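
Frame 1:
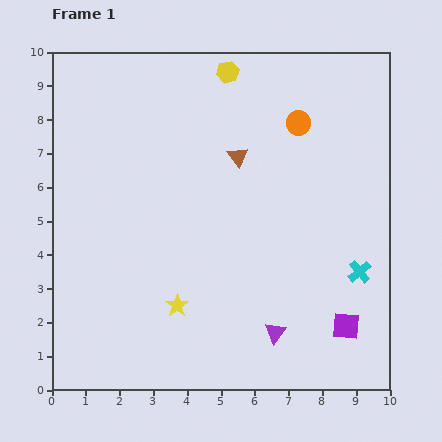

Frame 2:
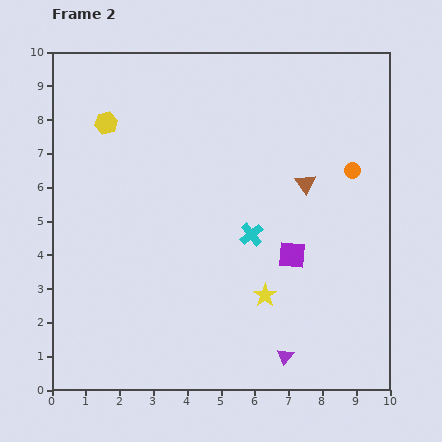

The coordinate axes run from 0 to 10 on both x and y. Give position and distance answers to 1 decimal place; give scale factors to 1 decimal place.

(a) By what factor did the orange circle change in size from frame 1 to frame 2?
0.6×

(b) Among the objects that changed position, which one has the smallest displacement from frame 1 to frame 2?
the purple triangle

(moved 0.8)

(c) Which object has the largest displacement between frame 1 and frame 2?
the yellow hexagon

(moved 3.9; next 3.4)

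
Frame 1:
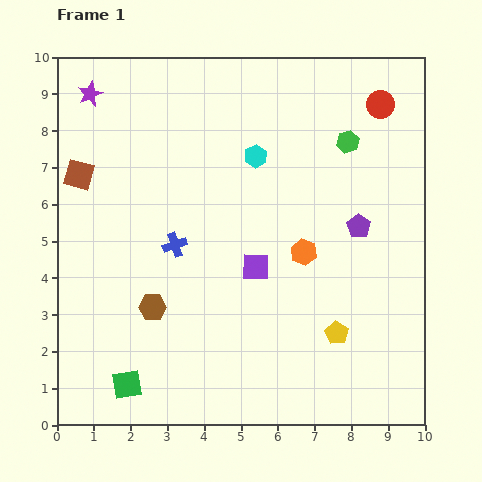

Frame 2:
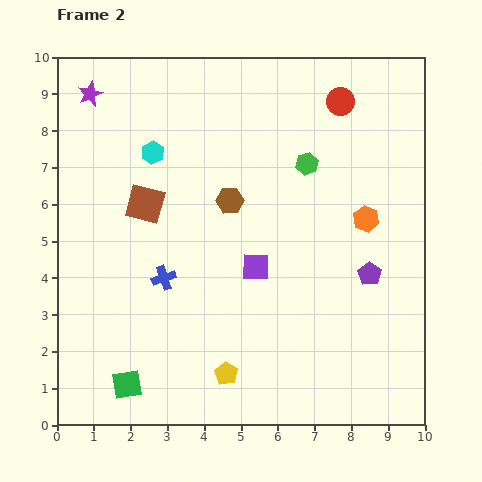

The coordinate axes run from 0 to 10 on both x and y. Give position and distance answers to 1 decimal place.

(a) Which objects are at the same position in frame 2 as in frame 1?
the green square, the purple square, the purple star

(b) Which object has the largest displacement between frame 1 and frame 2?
the brown hexagon

(moved 3.6; next 3.2)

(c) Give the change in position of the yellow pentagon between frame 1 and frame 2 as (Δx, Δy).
(-3.0, -1.1)

The yellow pentagon was at (7.6, 2.5) in frame 1 and (4.6, 1.4) in frame 2.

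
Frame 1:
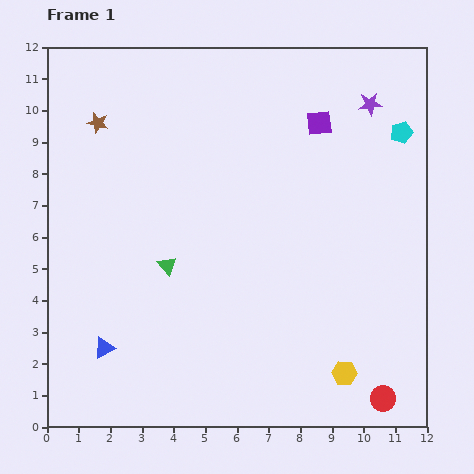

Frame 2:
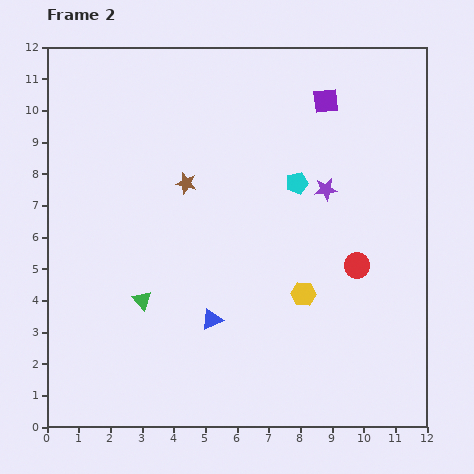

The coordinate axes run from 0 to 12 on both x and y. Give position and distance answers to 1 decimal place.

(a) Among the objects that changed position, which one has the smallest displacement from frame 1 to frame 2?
the purple square

(moved 0.7)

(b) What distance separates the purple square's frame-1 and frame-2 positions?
0.7

The purple square moved from (8.6, 9.6) to (8.8, 10.3), a distance of √(0.2² + 0.7²) ≈ 0.7.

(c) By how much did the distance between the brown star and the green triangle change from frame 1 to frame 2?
-1.0

Distance in frame 1: 5.0. Distance in frame 2: 4.0.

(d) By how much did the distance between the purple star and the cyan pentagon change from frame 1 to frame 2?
-0.4

Distance in frame 1: 1.3. Distance in frame 2: 0.9.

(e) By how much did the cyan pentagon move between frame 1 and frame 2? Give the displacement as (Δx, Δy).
(-3.3, -1.6)

The cyan pentagon was at (11.2, 9.3) in frame 1 and (7.9, 7.7) in frame 2.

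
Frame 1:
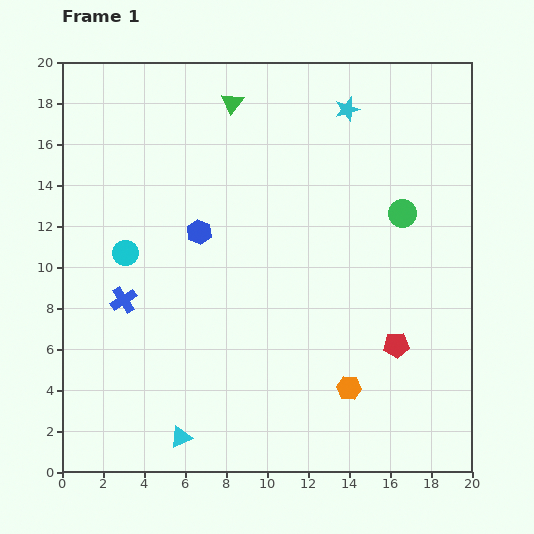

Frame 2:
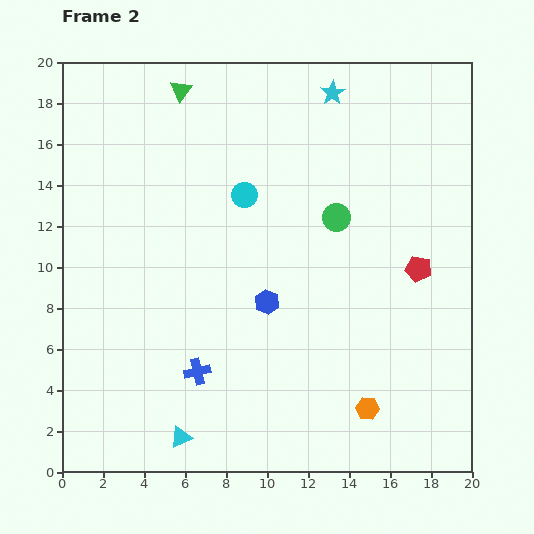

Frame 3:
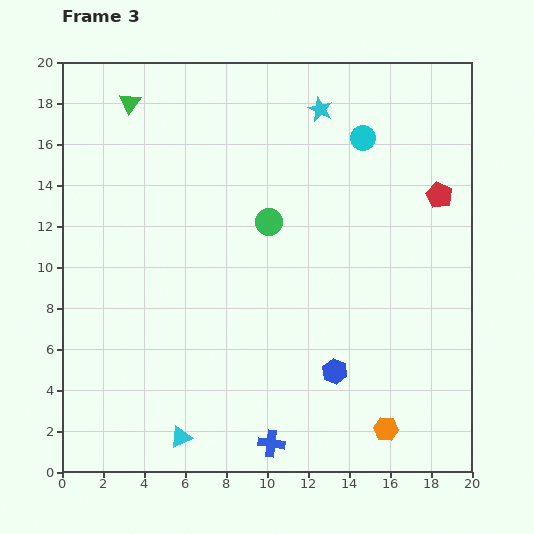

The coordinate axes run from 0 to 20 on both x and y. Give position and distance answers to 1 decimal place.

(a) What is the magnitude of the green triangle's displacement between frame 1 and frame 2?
2.6

The green triangle moved from (8.3, 18.0) to (5.8, 18.6), a distance of √(2.5² + 0.6²) ≈ 2.6.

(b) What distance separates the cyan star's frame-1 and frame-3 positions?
1.3

The cyan star moved from (13.9, 17.7) to (12.6, 17.7), a distance of √(1.3² + 0.0²) ≈ 1.3.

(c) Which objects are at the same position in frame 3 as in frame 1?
the cyan triangle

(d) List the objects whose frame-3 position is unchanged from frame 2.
the cyan triangle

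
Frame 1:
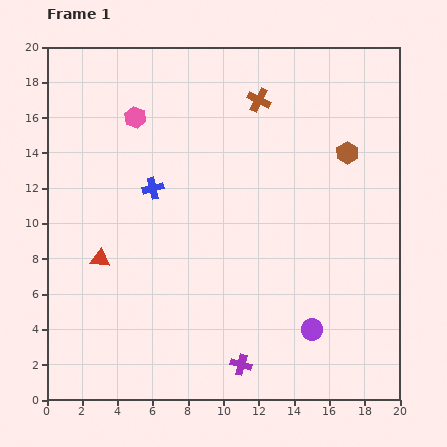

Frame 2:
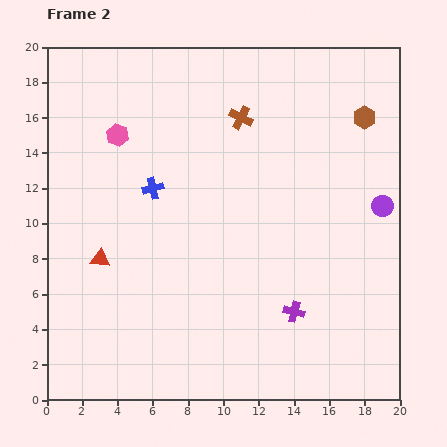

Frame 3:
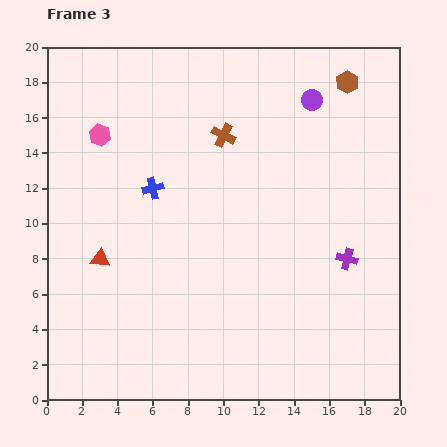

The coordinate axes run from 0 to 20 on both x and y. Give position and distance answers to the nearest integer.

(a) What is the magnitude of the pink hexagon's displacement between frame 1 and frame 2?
1

The pink hexagon moved from (5, 16) to (4, 15), a distance of √(1² + 1²) ≈ 1.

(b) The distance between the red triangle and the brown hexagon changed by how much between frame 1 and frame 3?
+2

Distance in frame 1: 15. Distance in frame 3: 17.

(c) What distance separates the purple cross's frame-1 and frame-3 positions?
8

The purple cross moved from (11, 2) to (17, 8), a distance of √(6² + 6²) ≈ 8.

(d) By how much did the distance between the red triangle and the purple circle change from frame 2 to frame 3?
-1

Distance in frame 2: 16. Distance in frame 3: 15.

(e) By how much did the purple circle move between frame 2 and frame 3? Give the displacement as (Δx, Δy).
(-4, 6)

The purple circle was at (19, 11) in frame 2 and (15, 17) in frame 3.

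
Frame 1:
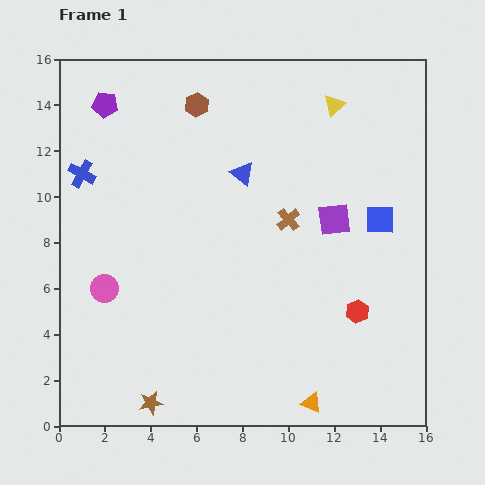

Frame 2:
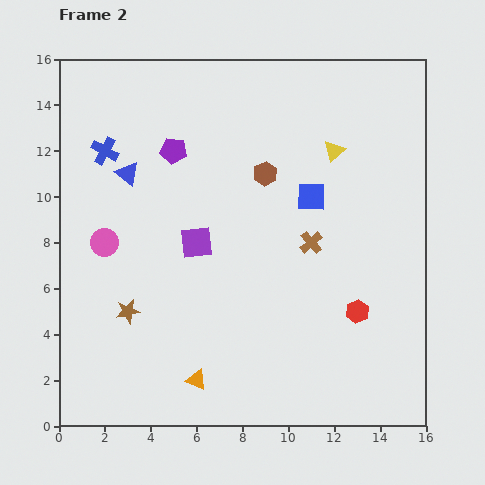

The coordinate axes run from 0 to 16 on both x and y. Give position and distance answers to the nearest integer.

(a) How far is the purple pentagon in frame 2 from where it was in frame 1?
4

The purple pentagon moved from (2, 14) to (5, 12), a distance of √(3² + 2²) ≈ 4.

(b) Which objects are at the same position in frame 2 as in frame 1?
the red hexagon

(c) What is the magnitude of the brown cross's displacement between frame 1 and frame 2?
1

The brown cross moved from (10, 9) to (11, 8), a distance of √(1² + 1²) ≈ 1.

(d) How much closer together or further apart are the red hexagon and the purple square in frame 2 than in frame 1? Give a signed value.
+4

Distance in frame 1: 4. Distance in frame 2: 8.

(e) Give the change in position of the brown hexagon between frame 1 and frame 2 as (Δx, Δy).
(3, -3)

The brown hexagon was at (6, 14) in frame 1 and (9, 11) in frame 2.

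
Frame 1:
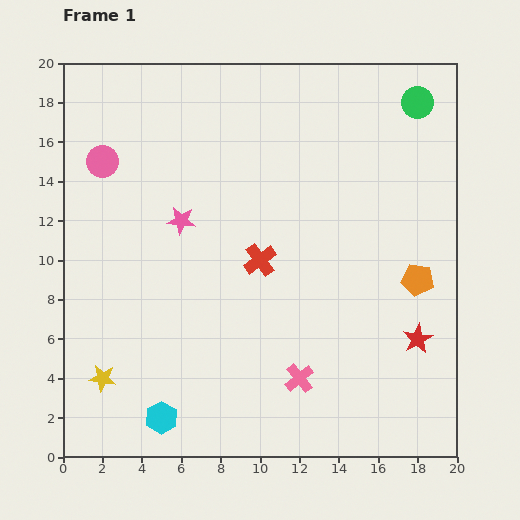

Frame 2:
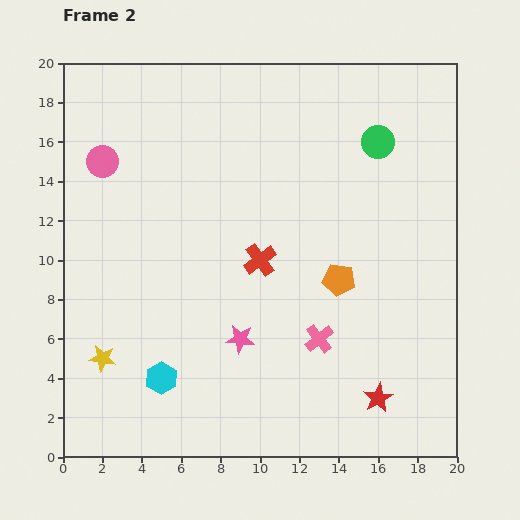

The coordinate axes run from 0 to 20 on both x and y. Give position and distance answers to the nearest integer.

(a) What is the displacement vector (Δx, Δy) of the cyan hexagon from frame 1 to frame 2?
(0, 2)

The cyan hexagon was at (5, 2) in frame 1 and (5, 4) in frame 2.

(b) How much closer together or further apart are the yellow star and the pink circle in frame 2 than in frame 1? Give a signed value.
-1

Distance in frame 1: 11. Distance in frame 2: 10.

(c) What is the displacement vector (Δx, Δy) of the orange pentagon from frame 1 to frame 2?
(-4, 0)

The orange pentagon was at (18, 9) in frame 1 and (14, 9) in frame 2.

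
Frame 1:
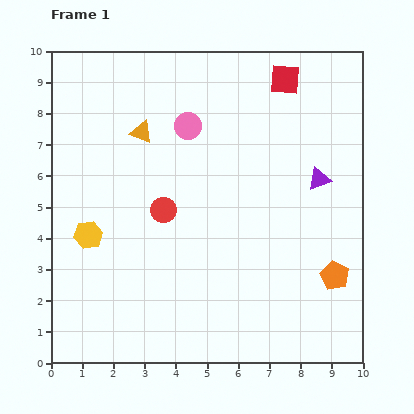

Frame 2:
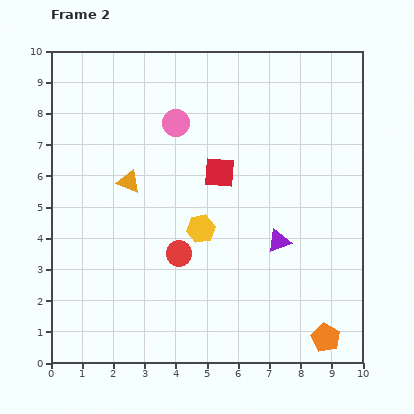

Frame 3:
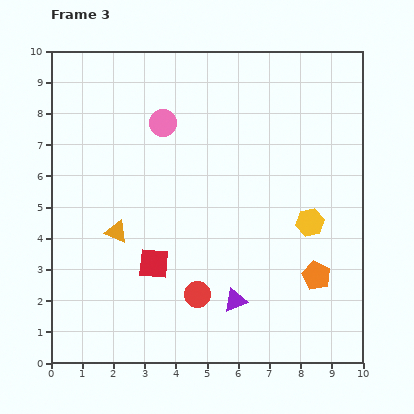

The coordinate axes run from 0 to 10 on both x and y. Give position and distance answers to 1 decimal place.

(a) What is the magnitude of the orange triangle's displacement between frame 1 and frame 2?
1.6

The orange triangle moved from (2.9, 7.4) to (2.5, 5.8), a distance of √(0.4² + 1.6²) ≈ 1.6.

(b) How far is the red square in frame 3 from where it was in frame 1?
7.2

The red square moved from (7.5, 9.1) to (3.3, 3.2), a distance of √(4.2² + 5.9²) ≈ 7.2.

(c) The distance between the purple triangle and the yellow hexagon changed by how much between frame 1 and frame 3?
-4.1

Distance in frame 1: 7.6. Distance in frame 3: 3.5.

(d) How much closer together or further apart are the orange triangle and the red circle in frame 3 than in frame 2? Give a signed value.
+0.5

Distance in frame 2: 2.8. Distance in frame 3: 3.3.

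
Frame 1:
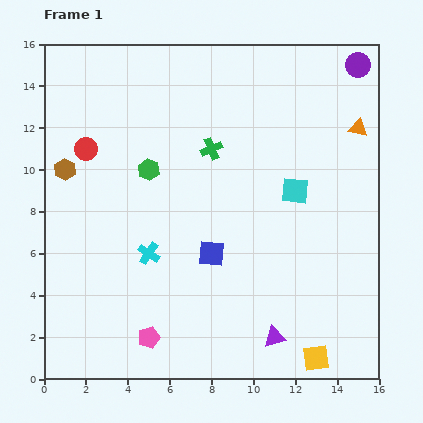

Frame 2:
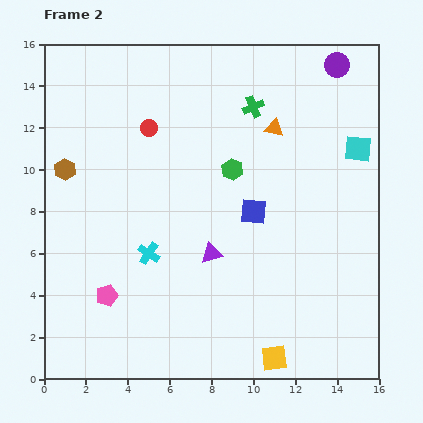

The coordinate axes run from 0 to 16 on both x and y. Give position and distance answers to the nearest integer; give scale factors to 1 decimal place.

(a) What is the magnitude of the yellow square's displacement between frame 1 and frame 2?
2

The yellow square moved from (13, 1) to (11, 1), a distance of √(2² + 0²) ≈ 2.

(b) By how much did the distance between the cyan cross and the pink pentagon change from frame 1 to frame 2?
-1

Distance in frame 1: 4. Distance in frame 2: 3.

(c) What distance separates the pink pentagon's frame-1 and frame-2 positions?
3

The pink pentagon moved from (5, 2) to (3, 4), a distance of √(2² + 2²) ≈ 3.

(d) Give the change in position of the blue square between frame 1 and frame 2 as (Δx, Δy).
(2, 2)

The blue square was at (8, 6) in frame 1 and (10, 8) in frame 2.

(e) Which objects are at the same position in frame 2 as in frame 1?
the cyan cross, the brown hexagon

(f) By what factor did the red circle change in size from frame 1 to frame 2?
0.7×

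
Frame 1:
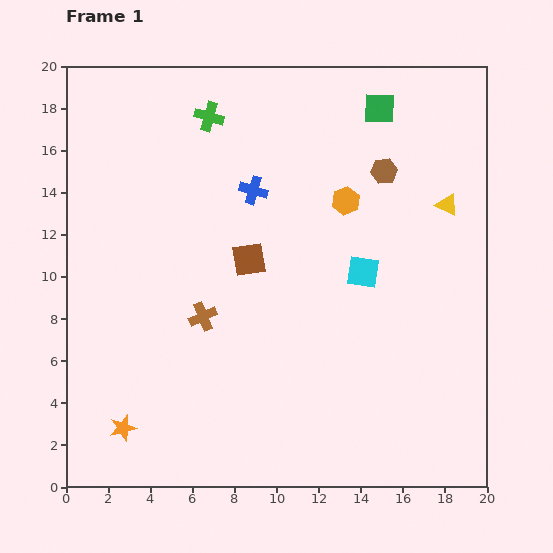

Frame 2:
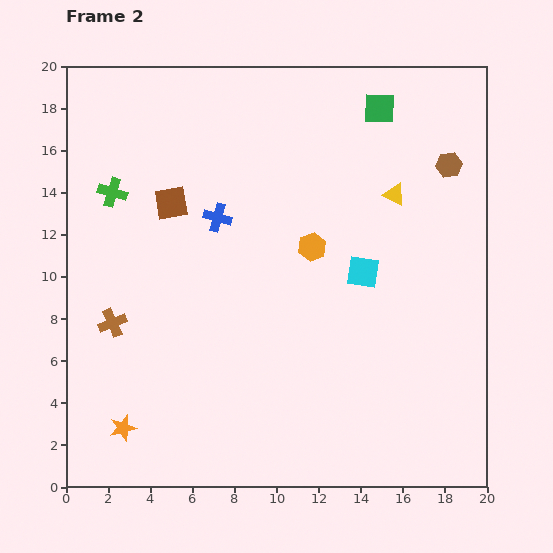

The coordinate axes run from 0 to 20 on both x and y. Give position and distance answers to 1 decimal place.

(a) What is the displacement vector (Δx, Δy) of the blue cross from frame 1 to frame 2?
(-1.7, -1.3)

The blue cross was at (8.9, 14.1) in frame 1 and (7.2, 12.8) in frame 2.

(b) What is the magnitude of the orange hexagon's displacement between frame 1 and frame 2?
2.7

The orange hexagon moved from (13.3, 13.6) to (11.7, 11.4), a distance of √(1.6² + 2.2²) ≈ 2.7.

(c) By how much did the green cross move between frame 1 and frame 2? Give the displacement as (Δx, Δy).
(-4.6, -3.6)

The green cross was at (6.8, 17.6) in frame 1 and (2.2, 14.0) in frame 2.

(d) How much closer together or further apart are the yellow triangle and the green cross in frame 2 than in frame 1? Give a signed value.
+1.3

Distance in frame 1: 12.1. Distance in frame 2: 13.4.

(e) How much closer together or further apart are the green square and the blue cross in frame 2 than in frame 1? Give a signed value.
+2.1

Distance in frame 1: 7.2. Distance in frame 2: 9.3.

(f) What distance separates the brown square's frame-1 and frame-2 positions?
4.6

The brown square moved from (8.7, 10.8) to (5.0, 13.5), a distance of √(3.7² + 2.7²) ≈ 4.6.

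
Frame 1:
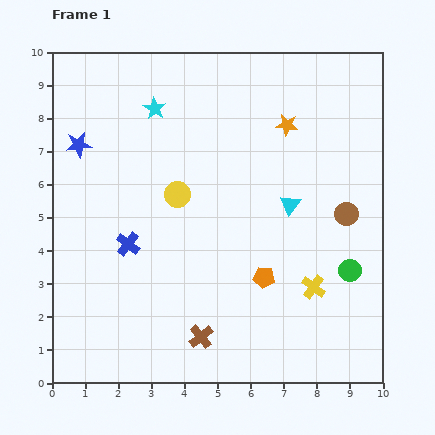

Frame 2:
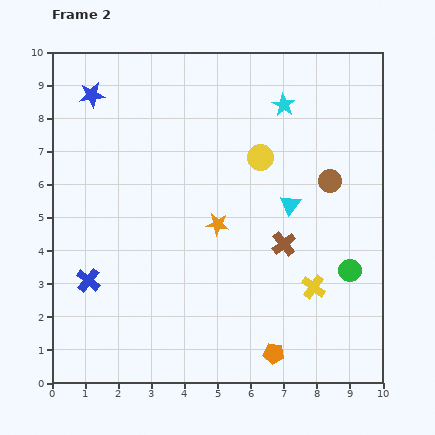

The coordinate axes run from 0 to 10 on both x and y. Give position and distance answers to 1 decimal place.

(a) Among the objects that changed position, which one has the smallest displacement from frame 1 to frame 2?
the brown circle

(moved 1.1)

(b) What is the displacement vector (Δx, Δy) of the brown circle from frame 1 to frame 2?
(-0.5, 1.0)

The brown circle was at (8.9, 5.1) in frame 1 and (8.4, 6.1) in frame 2.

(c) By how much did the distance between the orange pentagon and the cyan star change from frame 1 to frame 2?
+1.4

Distance in frame 1: 6.1. Distance in frame 2: 7.5.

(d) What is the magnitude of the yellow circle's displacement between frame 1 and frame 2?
2.7

The yellow circle moved from (3.8, 5.7) to (6.3, 6.8), a distance of √(2.5² + 1.1²) ≈ 2.7.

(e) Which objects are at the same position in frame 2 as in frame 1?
the yellow cross, the cyan triangle, the green circle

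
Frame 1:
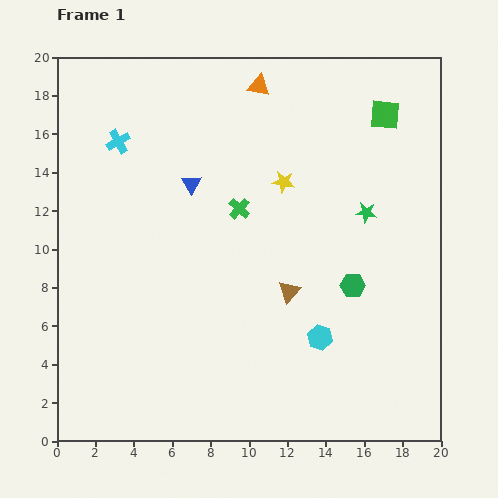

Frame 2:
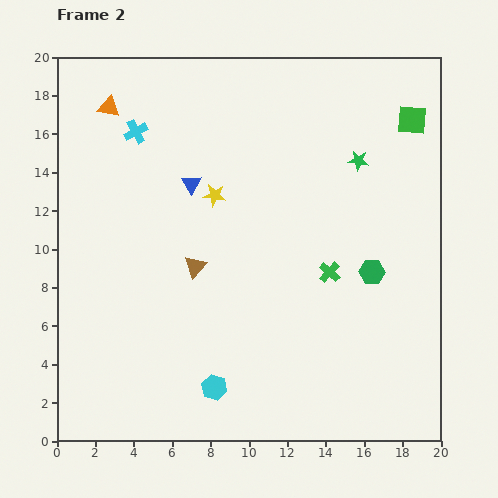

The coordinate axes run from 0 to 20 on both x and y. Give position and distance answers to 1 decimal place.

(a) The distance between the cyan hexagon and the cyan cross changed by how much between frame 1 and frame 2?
-0.7

Distance in frame 1: 14.6. Distance in frame 2: 13.9.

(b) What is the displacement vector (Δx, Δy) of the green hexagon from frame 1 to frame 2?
(1.0, 0.7)

The green hexagon was at (15.4, 8.1) in frame 1 and (16.4, 8.8) in frame 2.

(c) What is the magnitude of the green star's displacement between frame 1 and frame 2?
2.7

The green star moved from (16.1, 11.9) to (15.7, 14.6), a distance of √(0.4² + 2.7²) ≈ 2.7.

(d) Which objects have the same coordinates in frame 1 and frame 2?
the blue triangle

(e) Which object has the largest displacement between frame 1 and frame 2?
the orange triangle

(moved 7.9; next 6.1)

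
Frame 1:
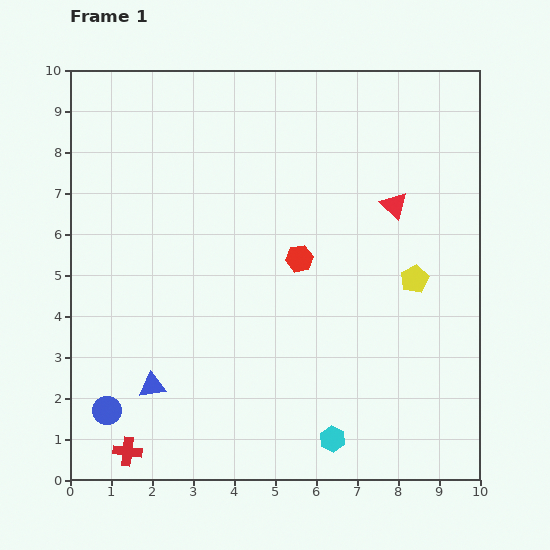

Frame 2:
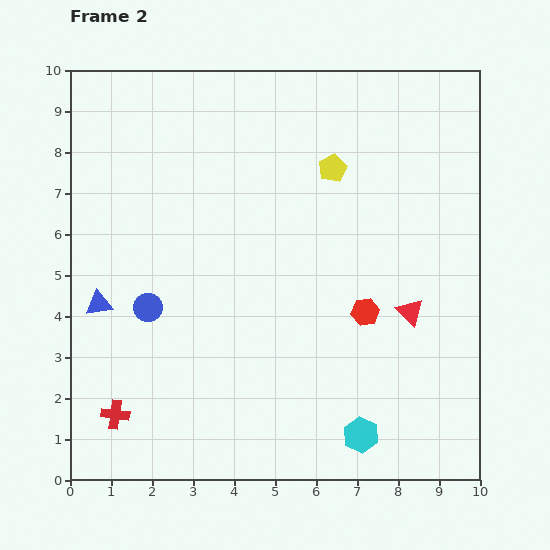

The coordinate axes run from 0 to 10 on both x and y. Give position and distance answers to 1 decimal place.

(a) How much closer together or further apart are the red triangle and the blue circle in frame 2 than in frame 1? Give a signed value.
-2.2

Distance in frame 1: 8.6. Distance in frame 2: 6.4.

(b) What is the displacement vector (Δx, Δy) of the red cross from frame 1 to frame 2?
(-0.3, 0.9)

The red cross was at (1.4, 0.7) in frame 1 and (1.1, 1.6) in frame 2.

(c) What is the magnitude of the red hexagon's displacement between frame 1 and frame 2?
2.1

The red hexagon moved from (5.6, 5.4) to (7.2, 4.1), a distance of √(1.6² + 1.3²) ≈ 2.1.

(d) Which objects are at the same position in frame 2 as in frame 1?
none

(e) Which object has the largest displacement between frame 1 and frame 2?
the yellow pentagon

(moved 3.4; next 2.7)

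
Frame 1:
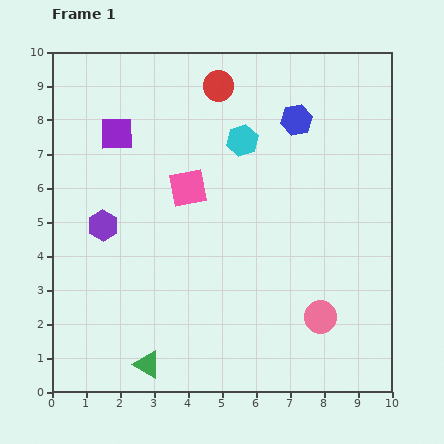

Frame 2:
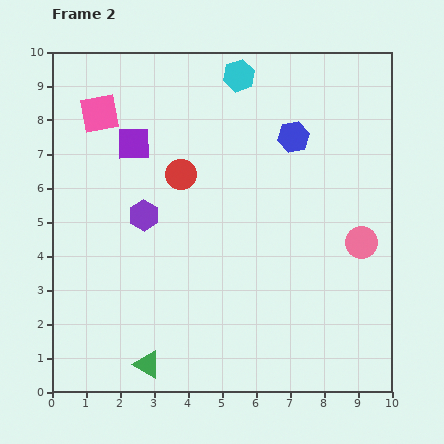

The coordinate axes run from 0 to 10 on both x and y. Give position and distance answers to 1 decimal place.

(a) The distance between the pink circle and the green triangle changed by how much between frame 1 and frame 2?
+2.0

Distance in frame 1: 5.3. Distance in frame 2: 7.3.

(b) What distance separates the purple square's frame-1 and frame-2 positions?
0.6

The purple square moved from (1.9, 7.6) to (2.4, 7.3), a distance of √(0.5² + 0.3²) ≈ 0.6.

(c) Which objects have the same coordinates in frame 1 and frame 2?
the green triangle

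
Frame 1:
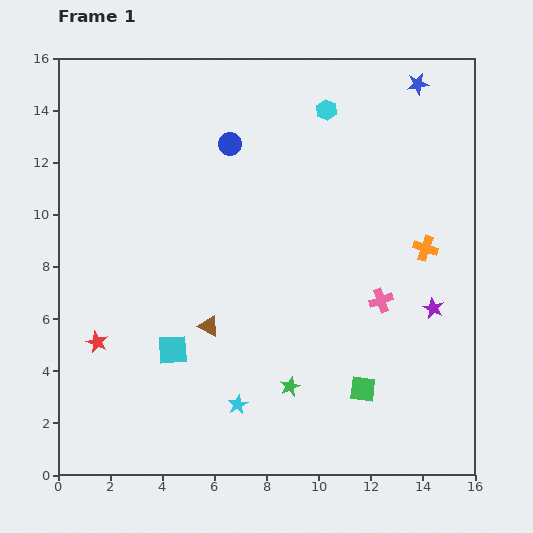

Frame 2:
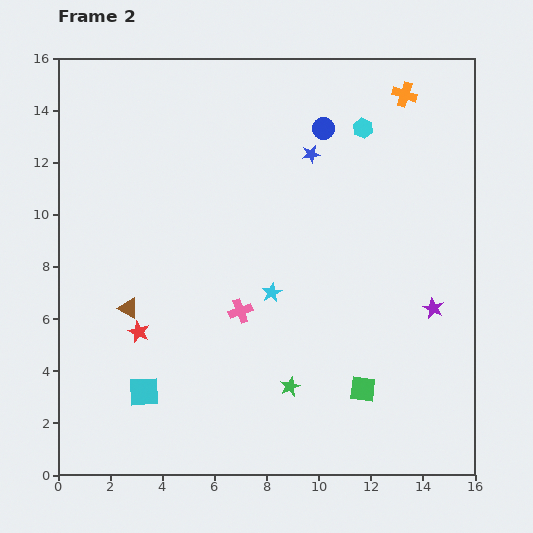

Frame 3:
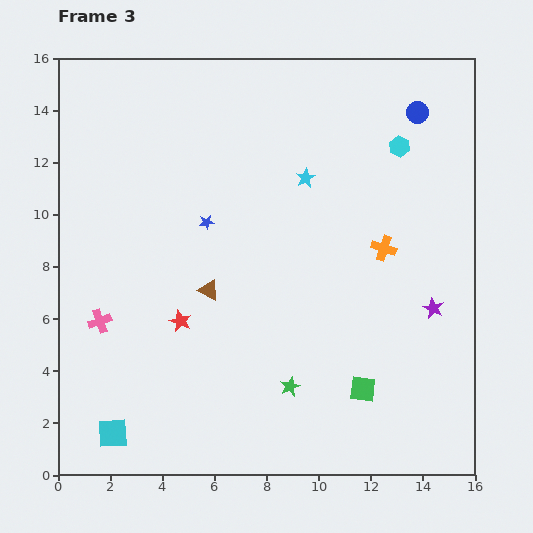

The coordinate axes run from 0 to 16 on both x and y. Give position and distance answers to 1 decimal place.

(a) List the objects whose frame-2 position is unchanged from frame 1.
the green star, the green square, the purple star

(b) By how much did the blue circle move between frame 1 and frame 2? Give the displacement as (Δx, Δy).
(3.6, 0.6)

The blue circle was at (6.6, 12.7) in frame 1 and (10.2, 13.3) in frame 2.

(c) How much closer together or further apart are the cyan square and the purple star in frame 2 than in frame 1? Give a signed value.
+1.5

Distance in frame 1: 10.1. Distance in frame 2: 11.6.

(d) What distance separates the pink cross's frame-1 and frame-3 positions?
10.8

The pink cross moved from (12.4, 6.7) to (1.6, 5.9), a distance of √(10.8² + 0.8²) ≈ 10.8.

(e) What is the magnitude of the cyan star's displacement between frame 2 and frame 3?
4.6

The cyan star moved from (8.2, 7.0) to (9.5, 11.4), a distance of √(1.3² + 4.4²) ≈ 4.6.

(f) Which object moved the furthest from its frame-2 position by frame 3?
the orange cross

(moved 6.0; next 5.4)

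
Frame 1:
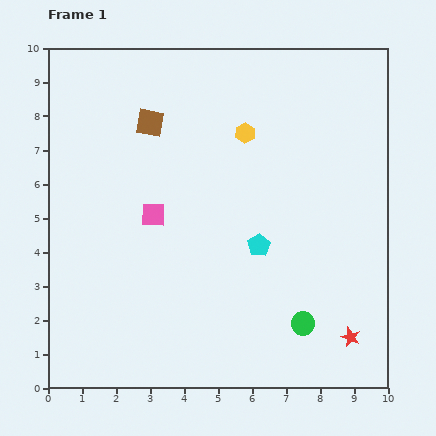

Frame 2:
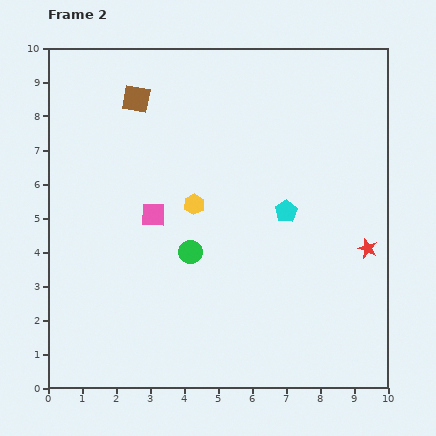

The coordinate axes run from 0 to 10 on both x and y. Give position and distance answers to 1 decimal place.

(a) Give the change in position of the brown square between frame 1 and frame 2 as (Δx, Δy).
(-0.4, 0.7)

The brown square was at (3.0, 7.8) in frame 1 and (2.6, 8.5) in frame 2.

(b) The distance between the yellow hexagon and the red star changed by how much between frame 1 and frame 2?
-1.5

Distance in frame 1: 6.8. Distance in frame 2: 5.3.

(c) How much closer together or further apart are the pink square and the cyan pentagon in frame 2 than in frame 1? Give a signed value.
+0.7

Distance in frame 1: 3.2. Distance in frame 2: 3.9.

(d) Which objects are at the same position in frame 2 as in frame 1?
the pink square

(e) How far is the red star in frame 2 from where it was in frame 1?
2.6

The red star moved from (8.9, 1.5) to (9.4, 4.1), a distance of √(0.5² + 2.6²) ≈ 2.6.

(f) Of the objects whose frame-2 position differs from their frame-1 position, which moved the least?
the brown square

(moved 0.8)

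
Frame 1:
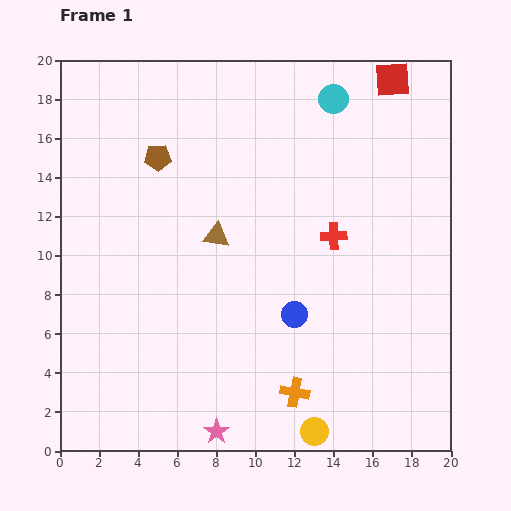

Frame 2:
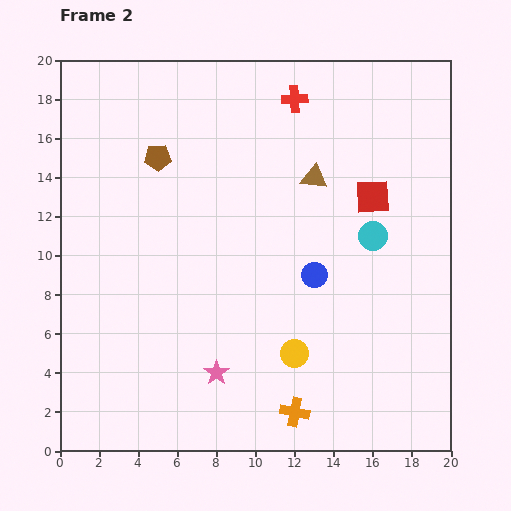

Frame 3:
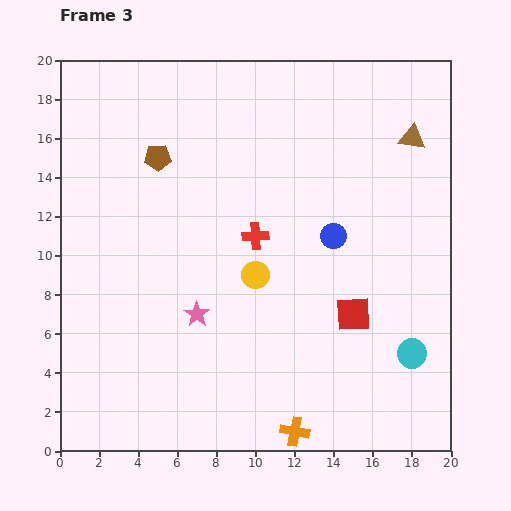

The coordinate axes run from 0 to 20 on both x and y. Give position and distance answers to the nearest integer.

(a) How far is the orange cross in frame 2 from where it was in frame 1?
1

The orange cross moved from (12, 3) to (12, 2), a distance of √(0² + 1²) ≈ 1.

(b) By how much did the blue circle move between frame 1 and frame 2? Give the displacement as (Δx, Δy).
(1, 2)

The blue circle was at (12, 7) in frame 1 and (13, 9) in frame 2.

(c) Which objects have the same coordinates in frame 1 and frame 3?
the brown pentagon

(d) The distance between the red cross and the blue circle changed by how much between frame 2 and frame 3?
-5

Distance in frame 2: 9. Distance in frame 3: 4.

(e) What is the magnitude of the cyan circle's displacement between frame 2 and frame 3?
6

The cyan circle moved from (16, 11) to (18, 5), a distance of √(2² + 6²) ≈ 6.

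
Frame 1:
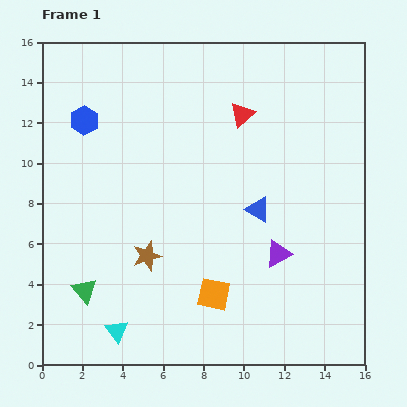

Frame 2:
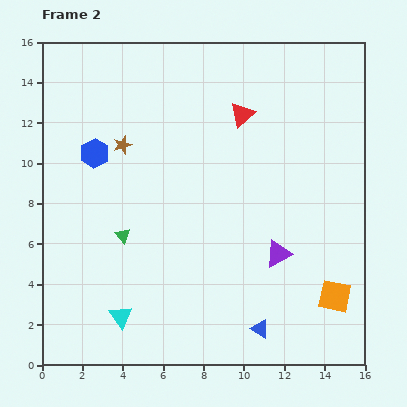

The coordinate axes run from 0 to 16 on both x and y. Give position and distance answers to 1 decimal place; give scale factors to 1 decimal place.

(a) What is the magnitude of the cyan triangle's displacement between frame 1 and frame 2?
0.7

The cyan triangle moved from (3.7, 1.7) to (3.9, 2.4), a distance of √(0.2² + 0.7²) ≈ 0.7.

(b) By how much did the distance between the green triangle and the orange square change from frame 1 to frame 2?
+4.5

Distance in frame 1: 6.4. Distance in frame 2: 10.9.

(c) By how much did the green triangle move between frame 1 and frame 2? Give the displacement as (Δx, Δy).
(1.9, 2.7)

The green triangle was at (2.1, 3.7) in frame 1 and (4.0, 6.4) in frame 2.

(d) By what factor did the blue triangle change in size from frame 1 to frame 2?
0.7×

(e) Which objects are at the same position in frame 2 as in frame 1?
the purple triangle, the red triangle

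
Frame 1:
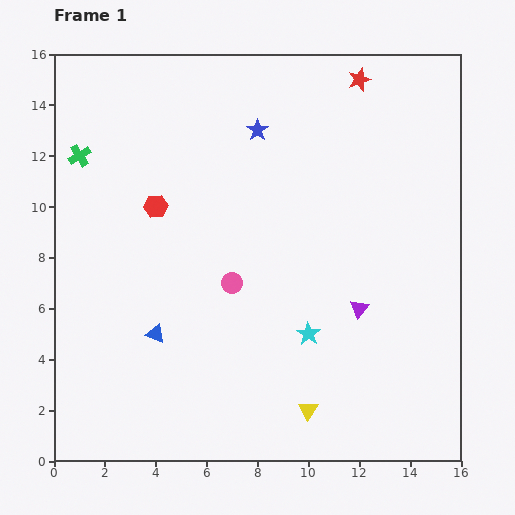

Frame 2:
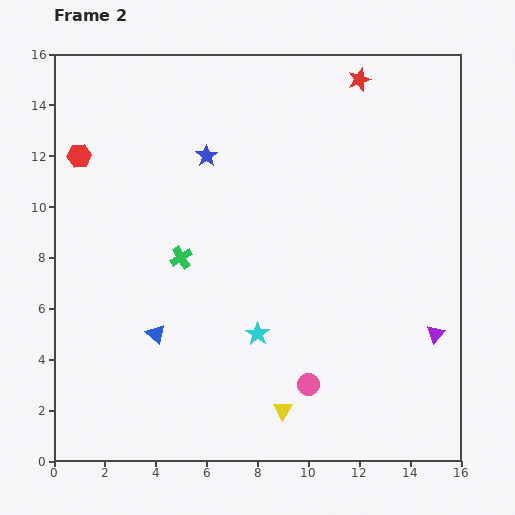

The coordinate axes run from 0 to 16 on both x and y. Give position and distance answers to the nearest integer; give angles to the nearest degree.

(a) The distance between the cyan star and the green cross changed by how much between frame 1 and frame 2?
-7

Distance in frame 1: 11. Distance in frame 2: 4.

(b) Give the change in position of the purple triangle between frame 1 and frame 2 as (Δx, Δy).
(3, -1)

The purple triangle was at (12, 6) in frame 1 and (15, 5) in frame 2.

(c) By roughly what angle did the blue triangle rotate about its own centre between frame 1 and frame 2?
21° clockwise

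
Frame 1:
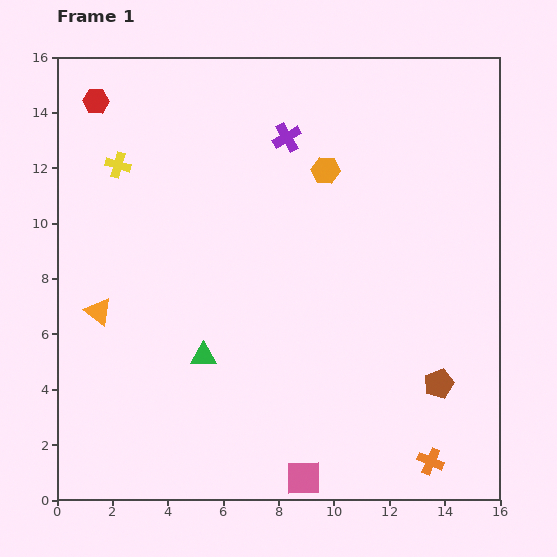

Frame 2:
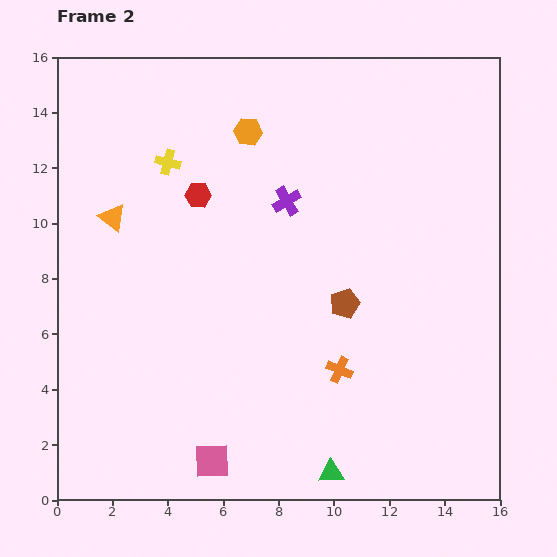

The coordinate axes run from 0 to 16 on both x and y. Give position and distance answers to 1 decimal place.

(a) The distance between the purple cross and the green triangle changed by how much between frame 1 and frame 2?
+1.4

Distance in frame 1: 8.5. Distance in frame 2: 9.9.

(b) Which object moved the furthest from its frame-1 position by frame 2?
the green triangle

(moved 6.2; next 5.0)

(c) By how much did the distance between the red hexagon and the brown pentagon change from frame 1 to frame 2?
-9.5

Distance in frame 1: 16.1. Distance in frame 2: 6.6.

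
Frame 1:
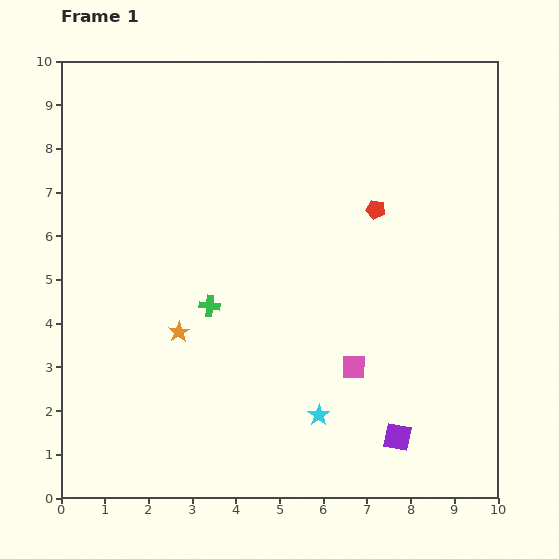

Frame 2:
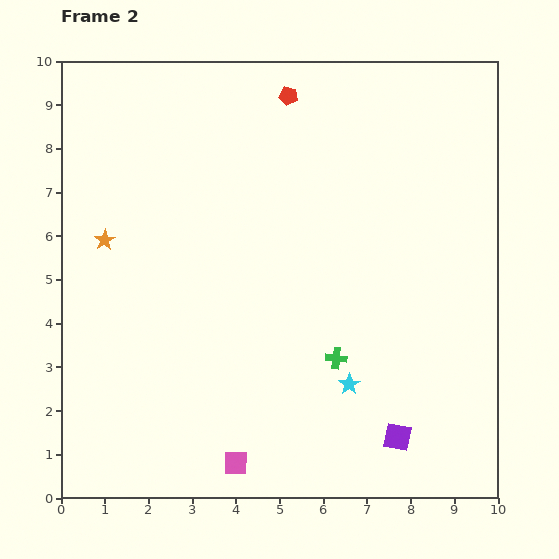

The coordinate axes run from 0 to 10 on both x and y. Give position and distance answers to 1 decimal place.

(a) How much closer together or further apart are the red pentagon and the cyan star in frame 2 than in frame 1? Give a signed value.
+1.8

Distance in frame 1: 4.9. Distance in frame 2: 6.7.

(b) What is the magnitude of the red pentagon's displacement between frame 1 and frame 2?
3.3

The red pentagon moved from (7.2, 6.6) to (5.2, 9.2), a distance of √(2.0² + 2.6²) ≈ 3.3.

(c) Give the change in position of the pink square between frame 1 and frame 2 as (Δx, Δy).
(-2.7, -2.2)

The pink square was at (6.7, 3.0) in frame 1 and (4.0, 0.8) in frame 2.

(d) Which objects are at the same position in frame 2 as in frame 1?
the purple square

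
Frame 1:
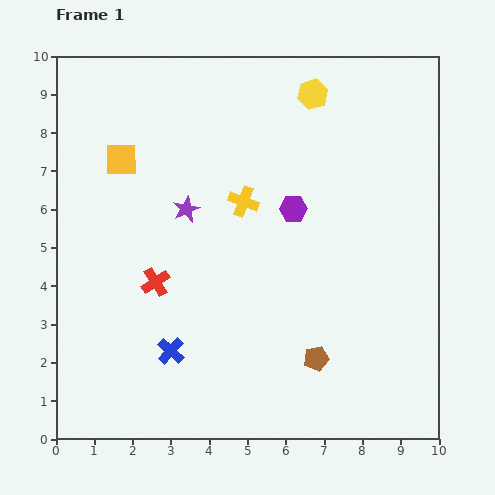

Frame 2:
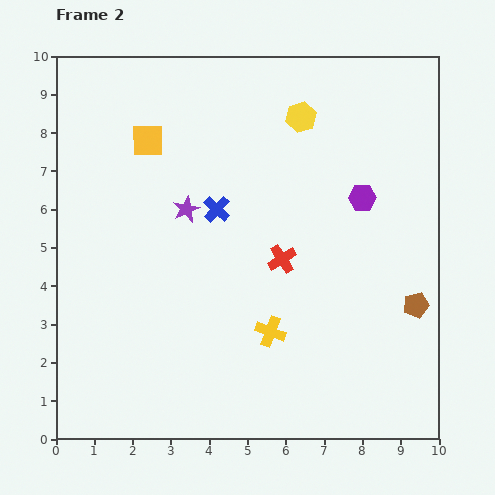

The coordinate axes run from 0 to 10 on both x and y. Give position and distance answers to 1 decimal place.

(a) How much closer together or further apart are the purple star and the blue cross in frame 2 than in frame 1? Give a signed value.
-2.9

Distance in frame 1: 3.7. Distance in frame 2: 0.8.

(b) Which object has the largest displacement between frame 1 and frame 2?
the blue cross

(moved 3.9; next 3.5)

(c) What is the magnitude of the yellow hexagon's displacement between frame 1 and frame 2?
0.7

The yellow hexagon moved from (6.7, 9.0) to (6.4, 8.4), a distance of √(0.3² + 0.6²) ≈ 0.7.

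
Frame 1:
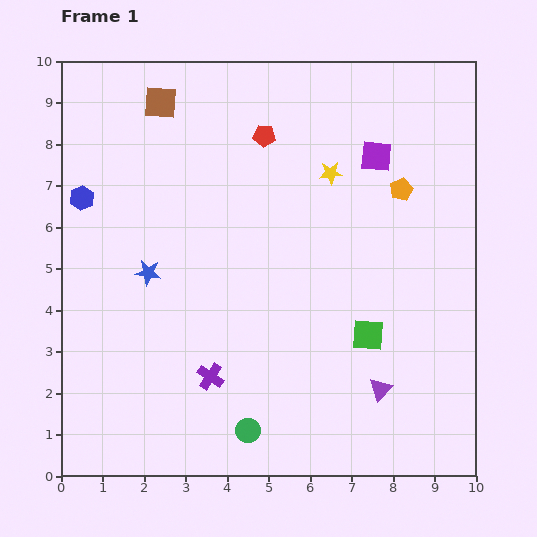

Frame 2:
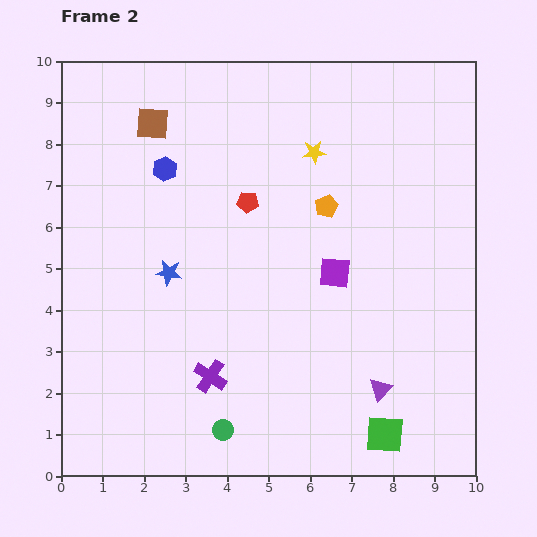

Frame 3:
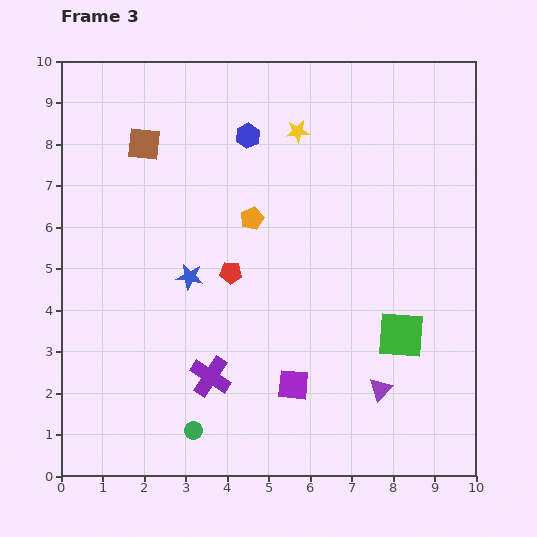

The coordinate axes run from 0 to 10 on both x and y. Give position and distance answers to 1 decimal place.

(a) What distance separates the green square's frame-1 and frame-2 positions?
2.4

The green square moved from (7.4, 3.4) to (7.8, 1.0), a distance of √(0.4² + 2.4²) ≈ 2.4.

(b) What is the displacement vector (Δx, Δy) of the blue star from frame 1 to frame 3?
(1.0, -0.1)

The blue star was at (2.1, 4.9) in frame 1 and (3.1, 4.8) in frame 3.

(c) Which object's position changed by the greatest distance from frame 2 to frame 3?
the purple square

(moved 2.9; next 2.4)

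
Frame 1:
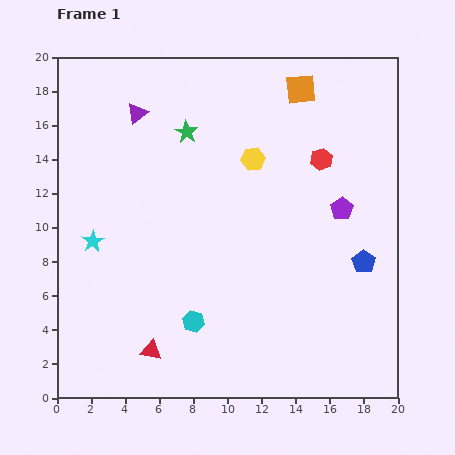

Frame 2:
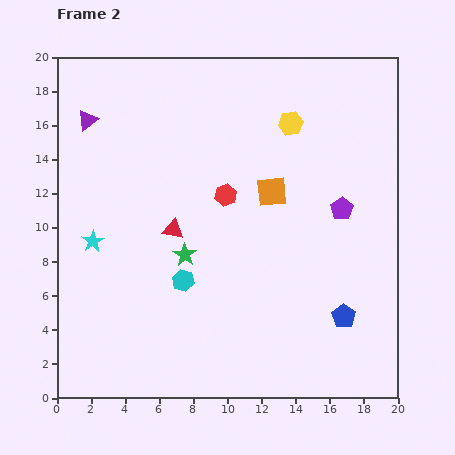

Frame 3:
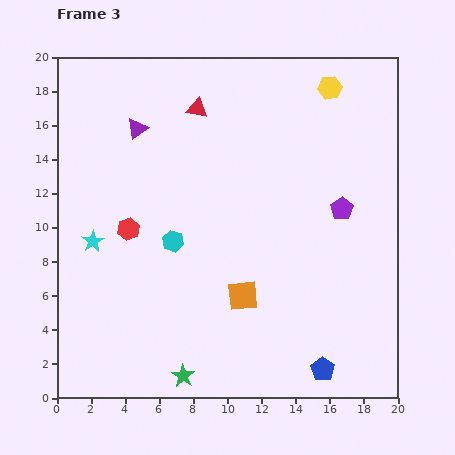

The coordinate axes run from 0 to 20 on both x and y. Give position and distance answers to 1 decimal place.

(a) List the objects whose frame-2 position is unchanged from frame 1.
the cyan star, the purple pentagon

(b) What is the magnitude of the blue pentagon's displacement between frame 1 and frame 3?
6.7

The blue pentagon moved from (18.0, 8.0) to (15.6, 1.7), a distance of √(2.4² + 6.3²) ≈ 6.7.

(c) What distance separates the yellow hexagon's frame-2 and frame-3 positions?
3.1

The yellow hexagon moved from (13.7, 16.1) to (16.0, 18.2), a distance of √(2.3² + 2.1²) ≈ 3.1.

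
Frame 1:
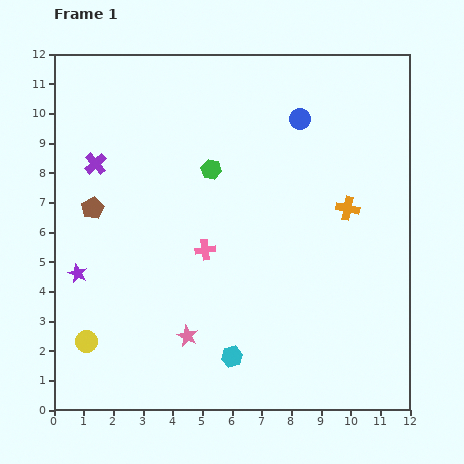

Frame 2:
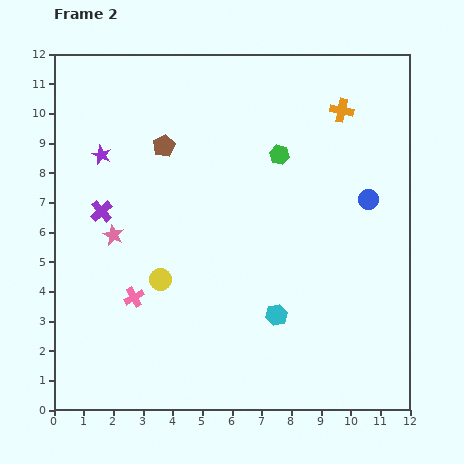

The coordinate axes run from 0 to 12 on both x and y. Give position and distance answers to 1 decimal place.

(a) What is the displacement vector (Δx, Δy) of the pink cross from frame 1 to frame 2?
(-2.4, -1.6)

The pink cross was at (5.1, 5.4) in frame 1 and (2.7, 3.8) in frame 2.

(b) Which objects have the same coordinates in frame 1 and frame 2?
none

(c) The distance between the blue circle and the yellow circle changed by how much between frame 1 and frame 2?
-2.9

Distance in frame 1: 10.4. Distance in frame 2: 7.5.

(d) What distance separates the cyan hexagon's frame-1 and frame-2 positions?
2.1

The cyan hexagon moved from (6.0, 1.8) to (7.5, 3.2), a distance of √(1.5² + 1.4²) ≈ 2.1.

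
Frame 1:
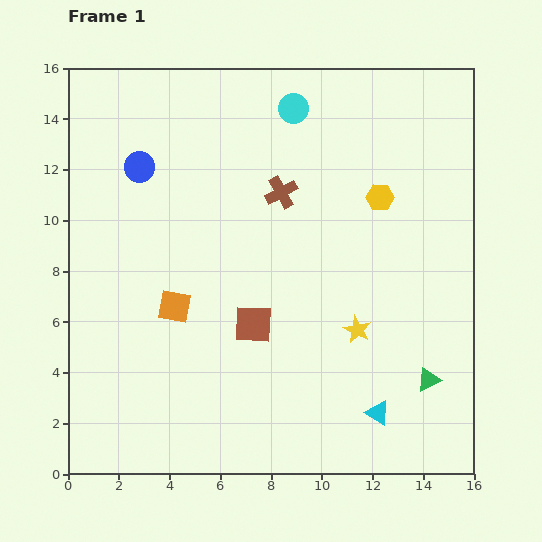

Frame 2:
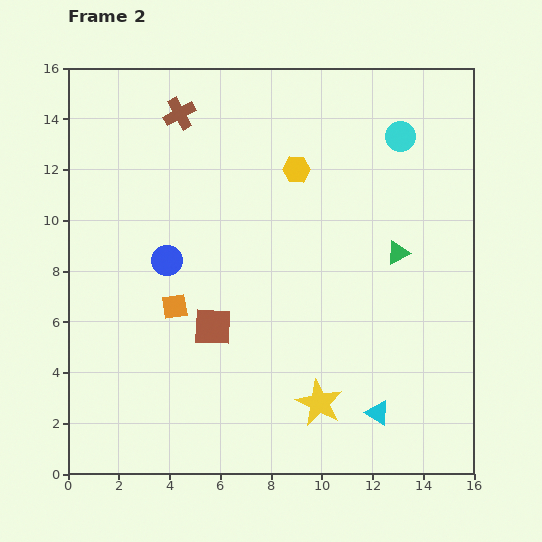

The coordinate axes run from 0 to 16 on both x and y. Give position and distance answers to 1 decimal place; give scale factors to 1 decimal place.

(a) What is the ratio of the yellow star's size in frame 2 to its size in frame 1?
1.7×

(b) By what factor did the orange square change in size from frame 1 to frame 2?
0.8×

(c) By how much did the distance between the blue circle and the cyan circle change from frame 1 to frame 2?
+3.9

Distance in frame 1: 6.5. Distance in frame 2: 10.4.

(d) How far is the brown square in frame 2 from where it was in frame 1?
1.6

The brown square moved from (7.3, 5.9) to (5.7, 5.8), a distance of √(1.6² + 0.1²) ≈ 1.6.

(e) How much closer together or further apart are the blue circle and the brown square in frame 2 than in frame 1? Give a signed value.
-4.5

Distance in frame 1: 7.7. Distance in frame 2: 3.2.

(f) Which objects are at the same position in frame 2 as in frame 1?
the orange square, the cyan triangle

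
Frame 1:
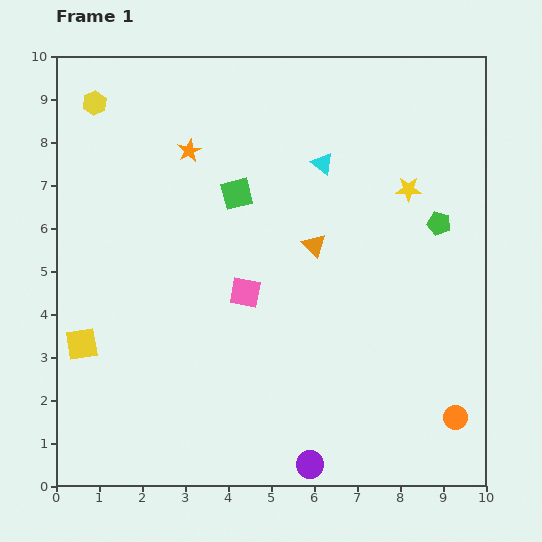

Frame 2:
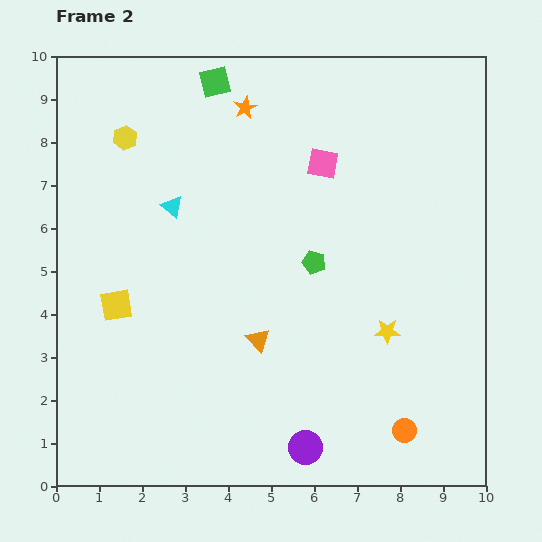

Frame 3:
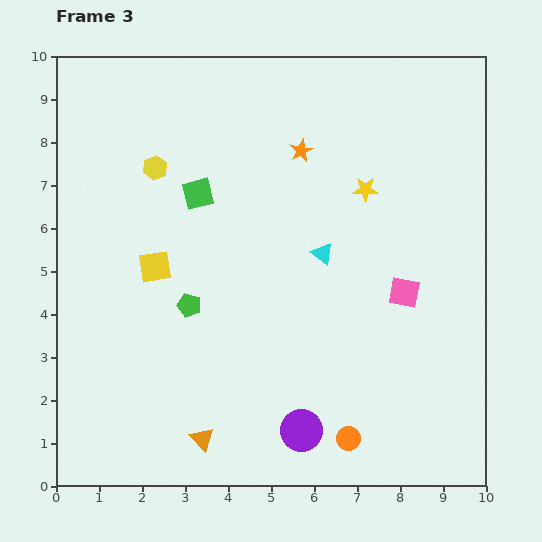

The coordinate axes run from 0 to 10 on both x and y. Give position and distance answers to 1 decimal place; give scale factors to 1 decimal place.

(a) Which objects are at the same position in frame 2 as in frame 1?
none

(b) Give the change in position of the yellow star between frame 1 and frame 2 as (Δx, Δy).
(-0.5, -3.3)

The yellow star was at (8.2, 6.9) in frame 1 and (7.7, 3.6) in frame 2.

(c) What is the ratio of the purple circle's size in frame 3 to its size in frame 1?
1.5×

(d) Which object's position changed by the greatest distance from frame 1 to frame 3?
the green pentagon

(moved 6.1; next 5.2)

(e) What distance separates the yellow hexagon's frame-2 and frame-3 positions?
1.0

The yellow hexagon moved from (1.6, 8.1) to (2.3, 7.4), a distance of √(0.7² + 0.7²) ≈ 1.0.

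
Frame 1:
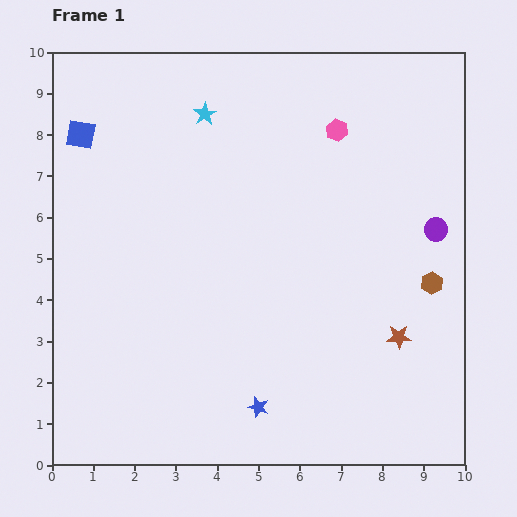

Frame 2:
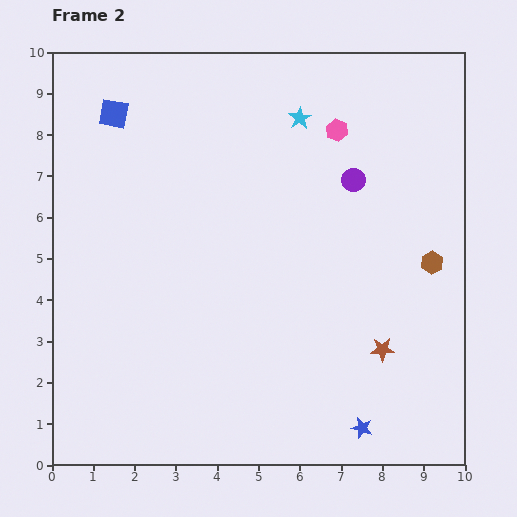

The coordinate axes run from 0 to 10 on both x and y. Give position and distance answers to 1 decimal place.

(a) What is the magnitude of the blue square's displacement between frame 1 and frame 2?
0.9

The blue square moved from (0.7, 8.0) to (1.5, 8.5), a distance of √(0.8² + 0.5²) ≈ 0.9.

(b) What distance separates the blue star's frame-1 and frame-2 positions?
2.5

The blue star moved from (5.0, 1.4) to (7.5, 0.9), a distance of √(2.5² + 0.5²) ≈ 2.5.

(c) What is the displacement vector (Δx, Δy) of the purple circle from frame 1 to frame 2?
(-2.0, 1.2)

The purple circle was at (9.3, 5.7) in frame 1 and (7.3, 6.9) in frame 2.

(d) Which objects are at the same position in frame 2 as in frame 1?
the pink hexagon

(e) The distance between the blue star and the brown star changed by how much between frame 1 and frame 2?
-1.8

Distance in frame 1: 3.8. Distance in frame 2: 2.0.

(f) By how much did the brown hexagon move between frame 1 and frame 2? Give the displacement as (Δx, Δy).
(0.0, 0.5)

The brown hexagon was at (9.2, 4.4) in frame 1 and (9.2, 4.9) in frame 2.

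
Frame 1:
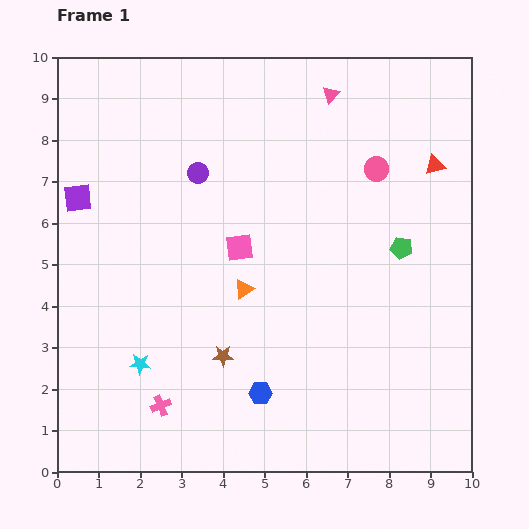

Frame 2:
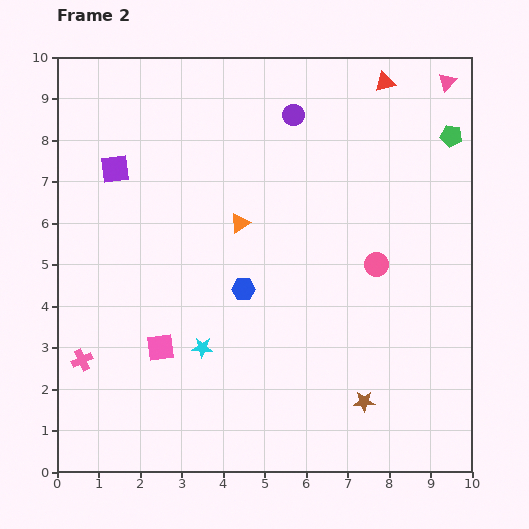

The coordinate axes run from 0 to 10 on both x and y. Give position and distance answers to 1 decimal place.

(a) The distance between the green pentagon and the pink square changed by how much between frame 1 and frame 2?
+4.8

Distance in frame 1: 3.9. Distance in frame 2: 8.7.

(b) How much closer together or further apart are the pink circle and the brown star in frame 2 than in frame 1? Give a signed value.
-2.5

Distance in frame 1: 5.8. Distance in frame 2: 3.3.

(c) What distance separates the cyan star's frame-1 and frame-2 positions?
1.6

The cyan star moved from (2.0, 2.6) to (3.5, 3.0), a distance of √(1.5² + 0.4²) ≈ 1.6.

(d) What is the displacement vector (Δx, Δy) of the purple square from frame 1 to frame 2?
(0.9, 0.7)

The purple square was at (0.5, 6.6) in frame 1 and (1.4, 7.3) in frame 2.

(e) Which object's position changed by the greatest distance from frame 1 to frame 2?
the brown star

(moved 3.6; next 3.1)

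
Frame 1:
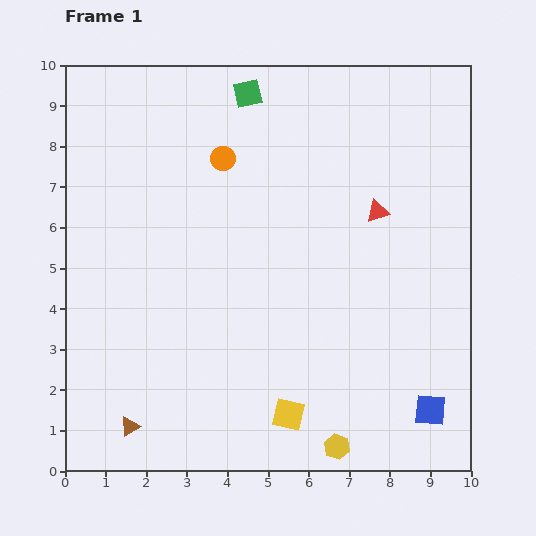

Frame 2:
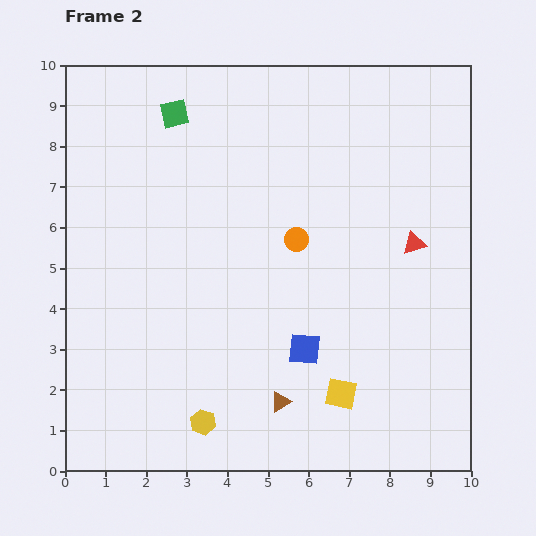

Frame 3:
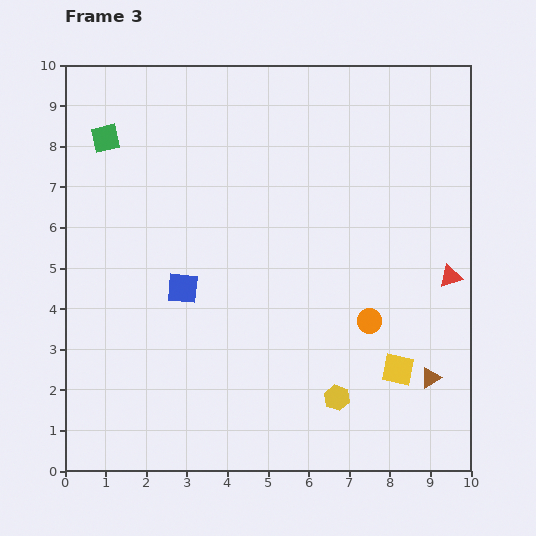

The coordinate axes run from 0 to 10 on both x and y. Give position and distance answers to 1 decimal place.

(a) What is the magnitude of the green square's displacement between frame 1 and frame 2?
1.9

The green square moved from (4.5, 9.3) to (2.7, 8.8), a distance of √(1.8² + 0.5²) ≈ 1.9.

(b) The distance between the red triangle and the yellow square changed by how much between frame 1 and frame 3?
-2.9

Distance in frame 1: 5.5. Distance in frame 3: 2.6.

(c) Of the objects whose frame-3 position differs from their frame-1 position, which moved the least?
the yellow hexagon

(moved 1.2)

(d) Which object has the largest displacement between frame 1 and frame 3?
the brown triangle

(moved 7.5; next 6.8)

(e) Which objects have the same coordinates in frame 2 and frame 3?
none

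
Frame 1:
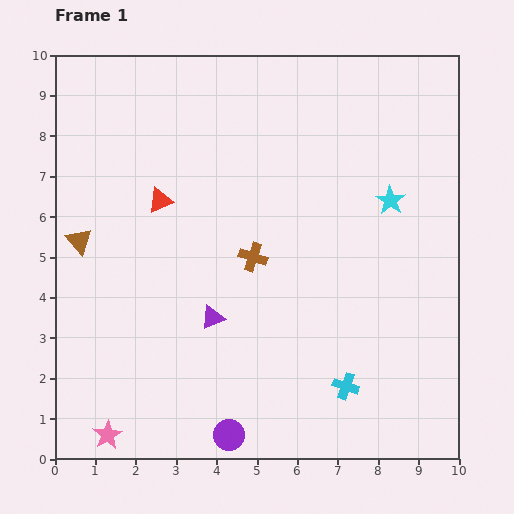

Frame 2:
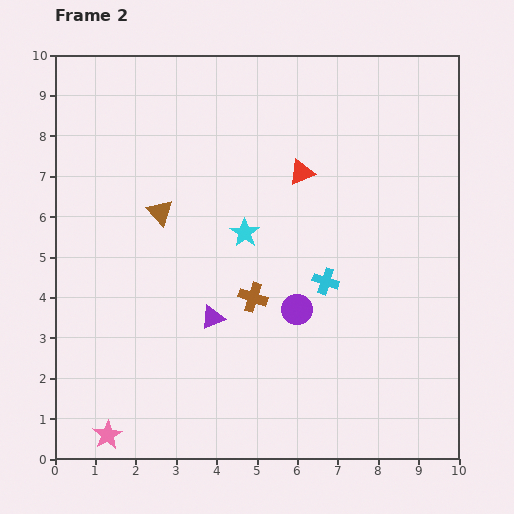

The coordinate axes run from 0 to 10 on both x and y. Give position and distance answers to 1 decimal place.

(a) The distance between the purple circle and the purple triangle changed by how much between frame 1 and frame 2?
-0.8

Distance in frame 1: 2.9. Distance in frame 2: 2.1.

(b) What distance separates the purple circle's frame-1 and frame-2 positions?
3.5

The purple circle moved from (4.3, 0.6) to (6.0, 3.7), a distance of √(1.7² + 3.1²) ≈ 3.5.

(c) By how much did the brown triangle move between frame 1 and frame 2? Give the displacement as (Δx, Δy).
(2.0, 0.7)

The brown triangle was at (0.6, 5.4) in frame 1 and (2.6, 6.1) in frame 2.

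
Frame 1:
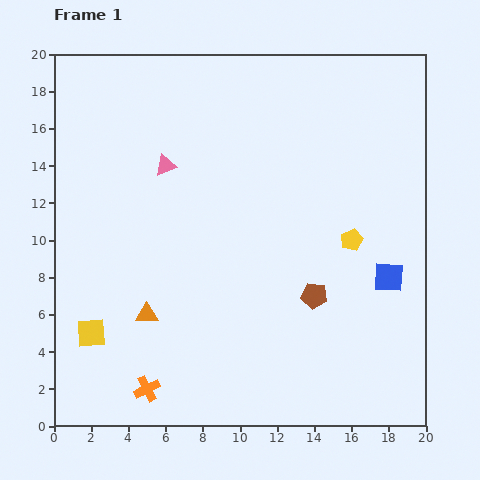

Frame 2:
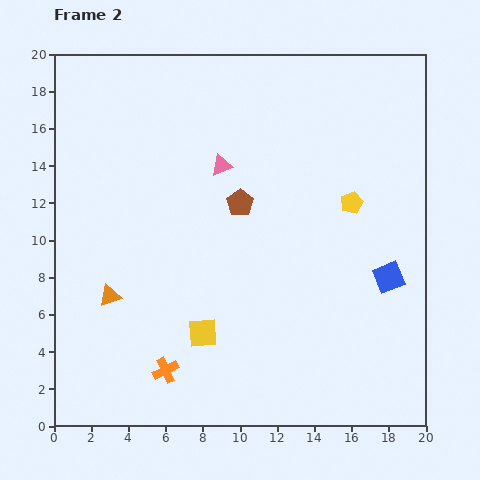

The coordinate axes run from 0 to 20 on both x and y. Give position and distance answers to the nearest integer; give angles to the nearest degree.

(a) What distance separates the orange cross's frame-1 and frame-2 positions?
1

The orange cross moved from (5, 2) to (6, 3), a distance of √(1² + 1²) ≈ 1.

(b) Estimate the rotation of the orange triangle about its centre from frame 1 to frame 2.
19° counter-clockwise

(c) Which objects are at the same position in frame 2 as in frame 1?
the blue square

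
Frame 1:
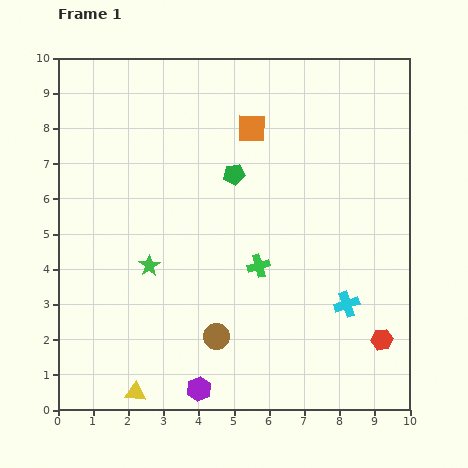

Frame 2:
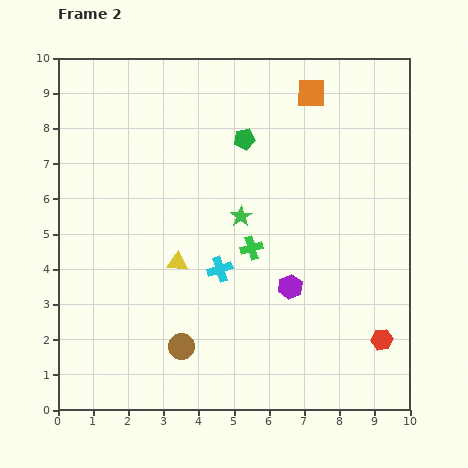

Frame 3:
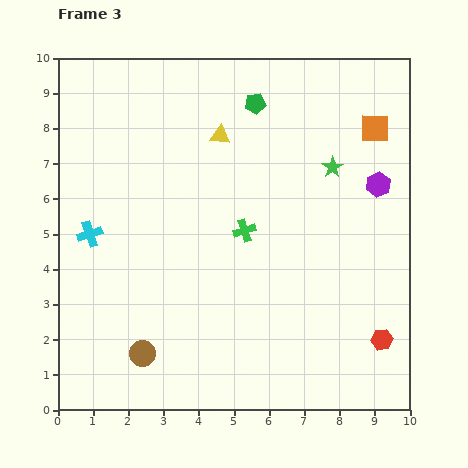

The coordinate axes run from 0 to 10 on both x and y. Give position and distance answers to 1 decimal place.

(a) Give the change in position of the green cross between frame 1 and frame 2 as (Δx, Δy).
(-0.2, 0.5)

The green cross was at (5.7, 4.1) in frame 1 and (5.5, 4.6) in frame 2.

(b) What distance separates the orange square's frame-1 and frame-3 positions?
3.5

The orange square moved from (5.5, 8.0) to (9.0, 8.0), a distance of √(3.5² + 0.0²) ≈ 3.5.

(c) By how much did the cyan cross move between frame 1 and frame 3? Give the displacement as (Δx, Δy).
(-7.3, 2.0)

The cyan cross was at (8.2, 3.0) in frame 1 and (0.9, 5.0) in frame 3.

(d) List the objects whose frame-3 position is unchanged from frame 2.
the red hexagon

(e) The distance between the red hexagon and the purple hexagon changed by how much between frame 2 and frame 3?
+1.4

Distance in frame 2: 3.0. Distance in frame 3: 4.4.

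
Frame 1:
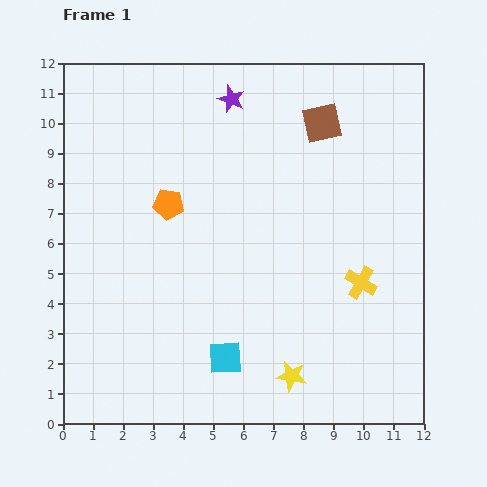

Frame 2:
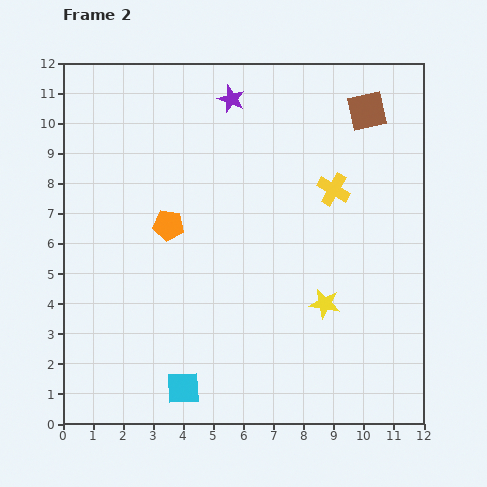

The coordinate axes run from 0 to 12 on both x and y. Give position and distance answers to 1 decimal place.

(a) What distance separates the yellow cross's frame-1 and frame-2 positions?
3.2

The yellow cross moved from (9.9, 4.7) to (9.0, 7.8), a distance of √(0.9² + 3.1²) ≈ 3.2.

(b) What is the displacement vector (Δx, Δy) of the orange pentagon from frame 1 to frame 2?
(0.0, -0.7)

The orange pentagon was at (3.5, 7.3) in frame 1 and (3.5, 6.6) in frame 2.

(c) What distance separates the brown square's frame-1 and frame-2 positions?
1.6

The brown square moved from (8.6, 10.0) to (10.1, 10.4), a distance of √(1.5² + 0.4²) ≈ 1.6.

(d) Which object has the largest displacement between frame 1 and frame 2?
the yellow cross

(moved 3.2; next 2.6)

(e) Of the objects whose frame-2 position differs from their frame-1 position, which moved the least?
the orange pentagon

(moved 0.7)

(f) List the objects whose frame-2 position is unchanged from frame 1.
the purple star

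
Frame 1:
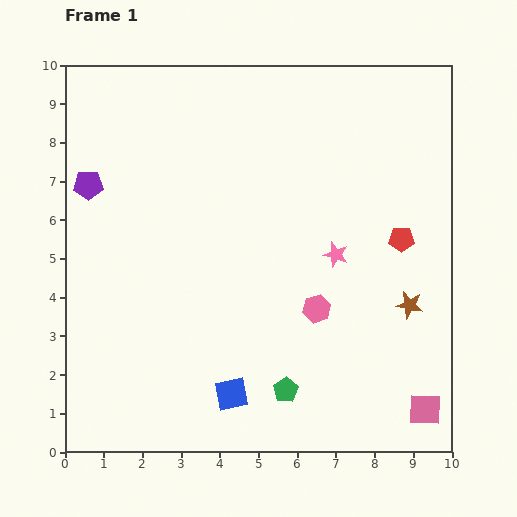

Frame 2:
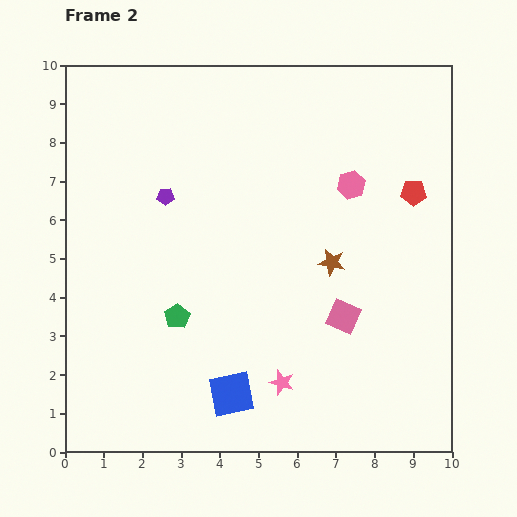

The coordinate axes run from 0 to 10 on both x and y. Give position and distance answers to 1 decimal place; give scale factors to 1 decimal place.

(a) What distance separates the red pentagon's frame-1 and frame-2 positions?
1.2

The red pentagon moved from (8.7, 5.5) to (9.0, 6.7), a distance of √(0.3² + 1.2²) ≈ 1.2.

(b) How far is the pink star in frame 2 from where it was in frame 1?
3.6

The pink star moved from (7.0, 5.1) to (5.6, 1.8), a distance of √(1.4² + 3.3²) ≈ 3.6.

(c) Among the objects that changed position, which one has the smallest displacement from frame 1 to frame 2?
the red pentagon

(moved 1.2)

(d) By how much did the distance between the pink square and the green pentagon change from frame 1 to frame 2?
+0.7

Distance in frame 1: 3.6. Distance in frame 2: 4.3.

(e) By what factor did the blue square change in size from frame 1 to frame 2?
1.4×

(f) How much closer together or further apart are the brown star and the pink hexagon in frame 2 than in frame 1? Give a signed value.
-0.3

Distance in frame 1: 2.4. Distance in frame 2: 2.1.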